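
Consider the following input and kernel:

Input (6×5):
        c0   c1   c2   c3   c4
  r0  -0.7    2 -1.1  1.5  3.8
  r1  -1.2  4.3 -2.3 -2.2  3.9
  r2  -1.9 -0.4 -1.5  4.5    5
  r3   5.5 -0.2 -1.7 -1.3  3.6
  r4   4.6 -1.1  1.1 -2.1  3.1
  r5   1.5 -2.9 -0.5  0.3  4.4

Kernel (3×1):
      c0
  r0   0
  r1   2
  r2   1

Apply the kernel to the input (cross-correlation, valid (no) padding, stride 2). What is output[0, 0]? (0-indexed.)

-4.3

The receptive field on the input at this output position is [-0.7 / -1.2 / -1.9]. Elementwise product with the kernel and sum: -1.2·2 + -1.9·1.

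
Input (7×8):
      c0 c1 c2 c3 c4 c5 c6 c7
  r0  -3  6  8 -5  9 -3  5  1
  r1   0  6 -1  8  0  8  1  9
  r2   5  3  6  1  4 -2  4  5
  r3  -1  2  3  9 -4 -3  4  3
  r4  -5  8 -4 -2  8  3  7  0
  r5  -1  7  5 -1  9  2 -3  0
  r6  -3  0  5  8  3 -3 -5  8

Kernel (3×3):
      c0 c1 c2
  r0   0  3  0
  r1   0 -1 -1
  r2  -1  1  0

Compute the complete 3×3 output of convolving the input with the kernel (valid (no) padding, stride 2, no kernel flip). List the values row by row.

Output[0,0]: The receptive field on the input at this output position is [-3 6 8 / 0 6 -1 / 5 3 6]. Elementwise product with the kernel and sum: 6·3 + 6·-1 + -1·-1 + 5·-1 + 3·1.
Output[0,1]: The receptive field on the input at this output position is [8 -5 9 / -1 8 0 / 6 1 4]. Elementwise product with the kernel and sum: -5·3 + 8·-1 + 0·-1 + 6·-1 + 1·1.

11 -28 -24
17 0 -12
15 -11 4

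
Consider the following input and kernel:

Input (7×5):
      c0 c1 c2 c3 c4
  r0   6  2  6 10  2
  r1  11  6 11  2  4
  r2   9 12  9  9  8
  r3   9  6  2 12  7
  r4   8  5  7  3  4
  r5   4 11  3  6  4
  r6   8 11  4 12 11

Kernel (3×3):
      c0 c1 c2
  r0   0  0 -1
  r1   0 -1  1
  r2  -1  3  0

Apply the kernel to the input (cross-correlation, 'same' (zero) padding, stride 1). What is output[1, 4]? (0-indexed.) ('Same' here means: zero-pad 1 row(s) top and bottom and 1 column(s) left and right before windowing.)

The receptive field on the zero-padded input at this output position is [10 2 0 / 2 4 0 / 9 8 0]. Elementwise product with the kernel and sum: 0·-1 + 4·-1 + 0·1 + 9·-1 + 8·3.

11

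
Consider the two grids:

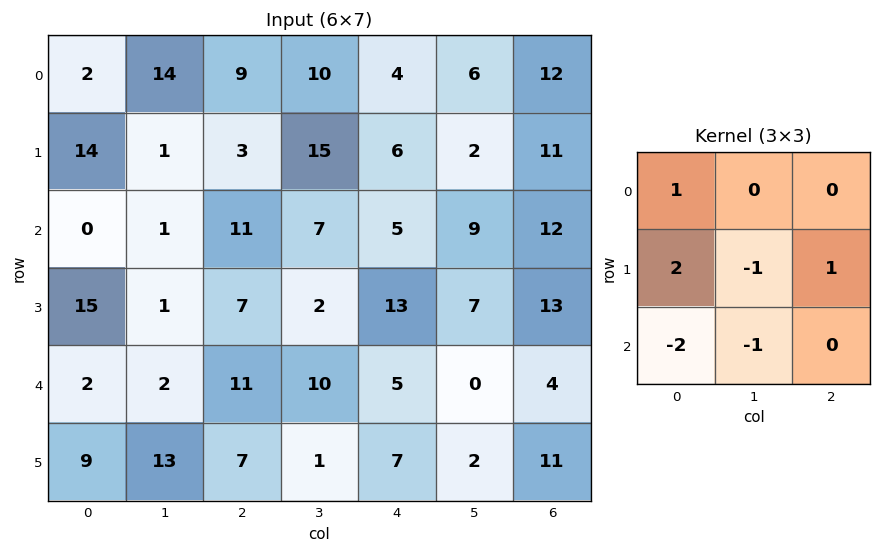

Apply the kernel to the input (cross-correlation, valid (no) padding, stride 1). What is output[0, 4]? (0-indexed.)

The receptive field on the input at this output position is [4 6 12 / 6 2 11 / 5 9 12]. Elementwise product with the kernel and sum: 4·1 + 6·2 + 2·-1 + 11·1 + 5·-2 + 9·-1.

6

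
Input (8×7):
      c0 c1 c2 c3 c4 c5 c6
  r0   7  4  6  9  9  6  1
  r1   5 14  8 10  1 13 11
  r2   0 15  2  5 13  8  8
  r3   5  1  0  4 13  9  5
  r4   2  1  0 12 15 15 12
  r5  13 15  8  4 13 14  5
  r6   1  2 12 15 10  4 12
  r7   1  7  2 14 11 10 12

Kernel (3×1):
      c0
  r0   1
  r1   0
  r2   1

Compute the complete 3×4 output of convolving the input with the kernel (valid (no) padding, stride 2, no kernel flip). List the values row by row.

7 8 22 9
2 2 28 20
3 12 25 24

Output[0,0]: The receptive field on the input at this output position is [7 / 5 / 0]. Elementwise product with the kernel and sum: 7·1 + 0·1.
Output[0,1]: The receptive field on the input at this output position is [6 / 8 / 2]. Elementwise product with the kernel and sum: 6·1 + 2·1.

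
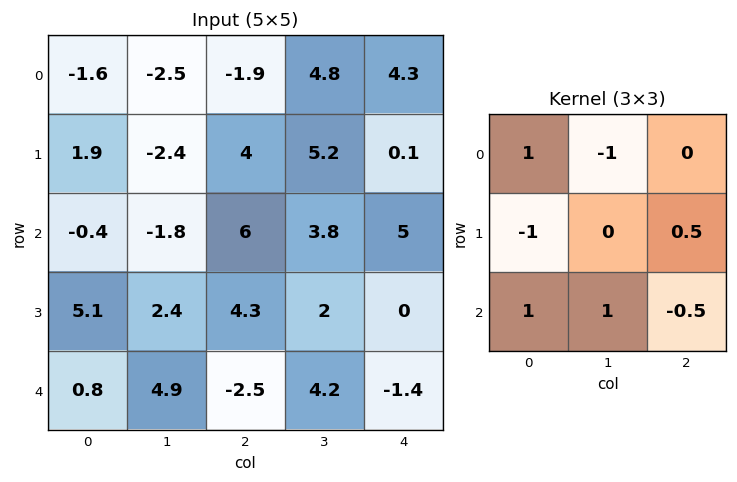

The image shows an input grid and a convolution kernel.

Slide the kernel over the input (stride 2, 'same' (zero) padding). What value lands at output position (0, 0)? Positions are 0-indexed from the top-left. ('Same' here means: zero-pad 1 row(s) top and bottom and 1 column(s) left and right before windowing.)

The receptive field on the zero-padded input at this output position is [0 0 0 / 0 -1.6 -2.5 / 0 1.9 -2.4]. Elementwise product with the kernel and sum: 0·1 + 0·-1 + 0·-1 + -2.5·0.5 + 0·1 + 1.9·1 + -2.4·-0.5.

1.85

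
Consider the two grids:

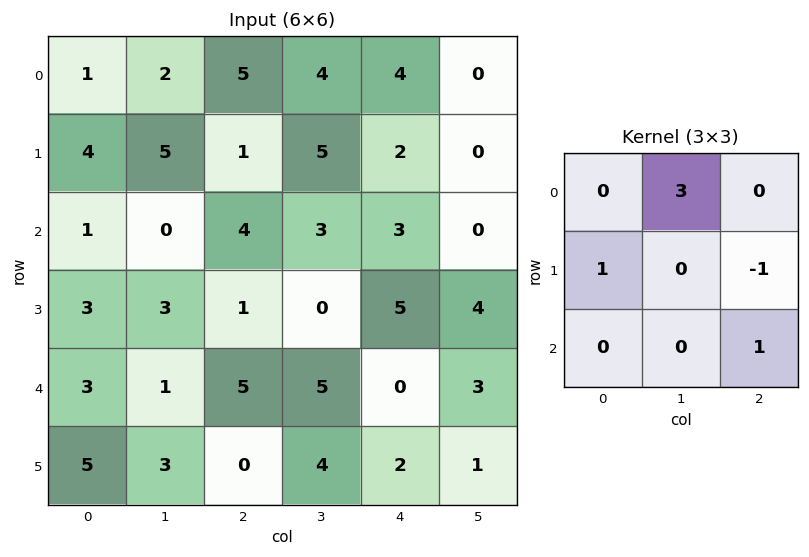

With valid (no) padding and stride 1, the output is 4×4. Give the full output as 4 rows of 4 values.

13 18 14 17
13 0 21 13
7 20 5 8
7 3 7 18

Output[0,0]: The receptive field on the input at this output position is [1 2 5 / 4 5 1 / 1 0 4]. Elementwise product with the kernel and sum: 2·3 + 4·1 + 1·-1 + 4·1.
Output[0,1]: The receptive field on the input at this output position is [2 5 4 / 5 1 5 / 0 4 3]. Elementwise product with the kernel and sum: 5·3 + 5·1 + 5·-1 + 3·1.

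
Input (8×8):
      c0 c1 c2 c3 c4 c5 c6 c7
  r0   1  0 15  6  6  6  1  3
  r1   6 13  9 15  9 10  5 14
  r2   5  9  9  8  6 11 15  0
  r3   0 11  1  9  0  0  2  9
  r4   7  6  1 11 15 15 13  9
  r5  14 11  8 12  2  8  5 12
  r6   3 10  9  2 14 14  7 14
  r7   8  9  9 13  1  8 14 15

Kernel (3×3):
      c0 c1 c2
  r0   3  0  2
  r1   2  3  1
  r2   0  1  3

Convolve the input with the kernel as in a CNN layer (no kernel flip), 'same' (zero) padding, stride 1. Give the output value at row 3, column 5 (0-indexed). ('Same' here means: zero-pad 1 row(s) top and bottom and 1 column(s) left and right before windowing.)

104

The receptive field on the zero-padded input at this output position is [6 11 15 / 0 0 2 / 15 15 13]. Elementwise product with the kernel and sum: 6·3 + 15·2 + 0·2 + 0·3 + 2·1 + 15·1 + 13·3.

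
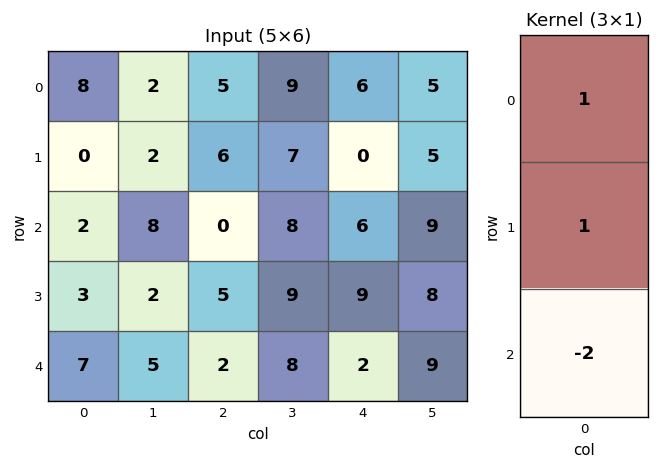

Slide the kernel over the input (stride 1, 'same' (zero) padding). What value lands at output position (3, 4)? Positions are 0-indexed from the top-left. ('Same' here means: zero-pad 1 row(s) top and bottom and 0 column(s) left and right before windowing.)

11

The receptive field on the zero-padded input at this output position is [6 / 9 / 2]. Elementwise product with the kernel and sum: 6·1 + 9·1 + 2·-2.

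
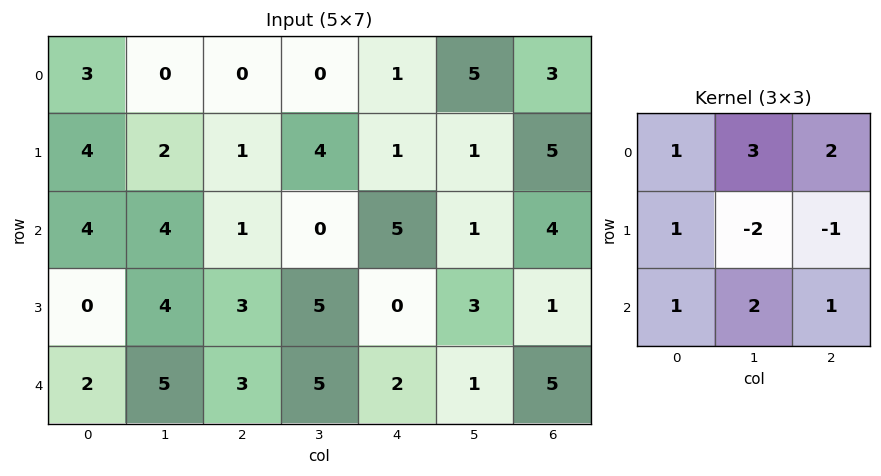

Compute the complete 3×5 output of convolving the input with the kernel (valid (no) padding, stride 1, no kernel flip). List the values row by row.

15 2 0 25 27
18 30 24 6 20
22 16 19 29 18

Output[0,0]: The receptive field on the input at this output position is [3 0 0 / 4 2 1 / 4 4 1]. Elementwise product with the kernel and sum: 3·1 + 0·3 + 0·2 + 4·1 + 2·-2 + 1·-1 + 4·1 + 4·2 + 1·1.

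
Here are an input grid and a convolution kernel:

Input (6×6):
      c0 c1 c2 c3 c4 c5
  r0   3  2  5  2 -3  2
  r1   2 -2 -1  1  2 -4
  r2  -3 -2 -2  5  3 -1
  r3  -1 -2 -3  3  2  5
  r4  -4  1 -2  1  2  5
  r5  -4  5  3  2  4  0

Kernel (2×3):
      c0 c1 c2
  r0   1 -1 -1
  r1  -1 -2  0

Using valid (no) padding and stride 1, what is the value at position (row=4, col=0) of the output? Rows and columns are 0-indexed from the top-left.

-9

The receptive field on the input at this output position is [-4 1 -2 / -4 5 3]. Elementwise product with the kernel and sum: -4·1 + 1·-1 + -2·-1 + -4·-1 + 5·-2.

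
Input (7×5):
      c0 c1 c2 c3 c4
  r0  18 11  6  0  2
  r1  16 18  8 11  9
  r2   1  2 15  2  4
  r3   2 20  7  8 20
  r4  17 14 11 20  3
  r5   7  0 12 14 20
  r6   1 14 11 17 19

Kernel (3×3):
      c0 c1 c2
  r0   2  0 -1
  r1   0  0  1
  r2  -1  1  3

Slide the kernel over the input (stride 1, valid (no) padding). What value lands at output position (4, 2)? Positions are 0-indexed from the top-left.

The receptive field on the input at this output position is [11 20 3 / 12 14 20 / 11 17 19]. Elementwise product with the kernel and sum: 11·2 + 3·-1 + 20·1 + 11·-1 + 17·1 + 19·3.

102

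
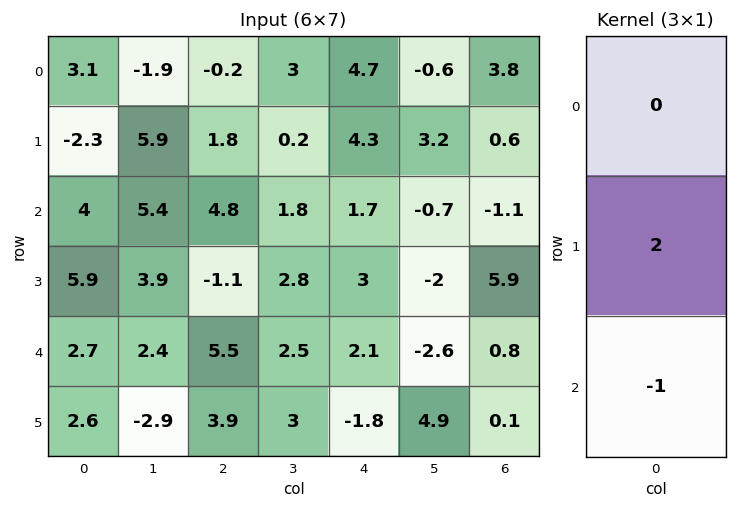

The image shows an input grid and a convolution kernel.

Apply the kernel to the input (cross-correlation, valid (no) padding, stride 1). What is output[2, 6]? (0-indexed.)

11

The receptive field on the input at this output position is [-1.1 / 5.9 / 0.8]. Elementwise product with the kernel and sum: 5.9·2 + 0.8·-1.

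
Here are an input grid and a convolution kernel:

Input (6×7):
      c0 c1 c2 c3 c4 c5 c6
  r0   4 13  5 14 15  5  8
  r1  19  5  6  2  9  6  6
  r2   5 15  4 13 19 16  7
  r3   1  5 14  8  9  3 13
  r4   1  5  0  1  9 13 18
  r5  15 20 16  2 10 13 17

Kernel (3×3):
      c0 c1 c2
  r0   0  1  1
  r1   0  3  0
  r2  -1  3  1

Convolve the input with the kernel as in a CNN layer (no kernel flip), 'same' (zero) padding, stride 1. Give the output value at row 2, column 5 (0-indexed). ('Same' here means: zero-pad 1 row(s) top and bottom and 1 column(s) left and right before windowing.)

73

The receptive field on the zero-padded input at this output position is [9 6 6 / 19 16 7 / 9 3 13]. Elementwise product with the kernel and sum: 6·1 + 6·1 + 16·3 + 9·-1 + 3·3 + 13·1.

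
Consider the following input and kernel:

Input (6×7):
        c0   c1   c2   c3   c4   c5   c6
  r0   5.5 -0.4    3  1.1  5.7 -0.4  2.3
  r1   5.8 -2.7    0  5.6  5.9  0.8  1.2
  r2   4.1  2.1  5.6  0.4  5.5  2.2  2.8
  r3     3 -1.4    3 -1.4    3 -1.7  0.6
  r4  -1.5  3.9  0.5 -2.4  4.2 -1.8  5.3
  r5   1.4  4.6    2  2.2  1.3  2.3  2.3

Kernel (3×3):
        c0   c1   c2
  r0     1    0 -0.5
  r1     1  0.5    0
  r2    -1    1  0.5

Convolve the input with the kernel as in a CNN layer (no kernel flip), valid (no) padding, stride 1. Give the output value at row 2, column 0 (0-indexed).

The receptive field on the input at this output position is [4.1 2.1 5.6 / 3 -1.4 3 / -1.5 3.9 0.5]. Elementwise product with the kernel and sum: 4.1·1 + 5.6·-0.5 + 3·1 + -1.4·0.5 + -1.5·-1 + 3.9·1 + 0.5·0.5.

9.25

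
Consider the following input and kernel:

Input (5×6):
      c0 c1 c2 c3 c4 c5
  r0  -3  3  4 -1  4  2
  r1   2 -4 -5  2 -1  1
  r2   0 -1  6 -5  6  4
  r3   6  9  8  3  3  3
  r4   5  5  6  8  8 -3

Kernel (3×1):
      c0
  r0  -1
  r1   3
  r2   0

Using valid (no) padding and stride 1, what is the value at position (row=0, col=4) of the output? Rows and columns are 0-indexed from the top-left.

The receptive field on the input at this output position is [4 / -1 / 6]. Elementwise product with the kernel and sum: 4·-1 + -1·3.

-7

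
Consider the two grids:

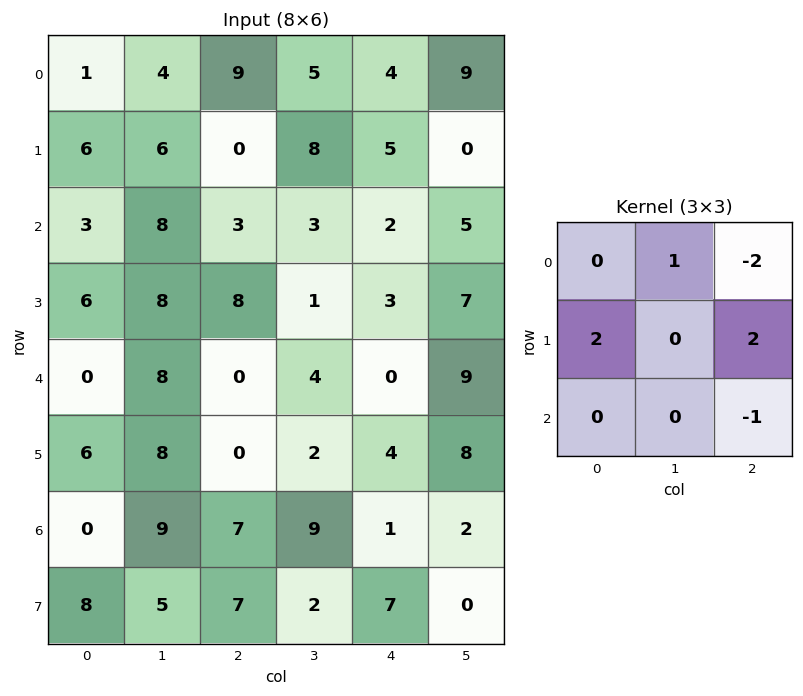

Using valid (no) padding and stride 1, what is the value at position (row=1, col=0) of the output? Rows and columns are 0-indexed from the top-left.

10

The receptive field on the input at this output position is [6 6 0 / 3 8 3 / 6 8 8]. Elementwise product with the kernel and sum: 6·1 + 0·-2 + 3·2 + 3·2 + 8·-1.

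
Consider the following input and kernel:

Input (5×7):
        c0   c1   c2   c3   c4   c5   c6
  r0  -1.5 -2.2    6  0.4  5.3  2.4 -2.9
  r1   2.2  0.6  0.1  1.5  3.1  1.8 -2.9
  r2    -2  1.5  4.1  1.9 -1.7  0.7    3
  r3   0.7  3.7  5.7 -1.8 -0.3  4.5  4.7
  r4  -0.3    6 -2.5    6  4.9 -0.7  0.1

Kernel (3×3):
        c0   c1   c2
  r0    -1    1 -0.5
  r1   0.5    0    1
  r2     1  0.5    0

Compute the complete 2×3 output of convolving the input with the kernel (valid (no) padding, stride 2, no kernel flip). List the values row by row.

Output[0,0]: The receptive field on the input at this output position is [-1.5 -2.2 6 / 2.2 0.6 0.1 / -2 1.5 4.1]. Elementwise product with the kernel and sum: -1.5·-1 + -2.2·1 + 6·-0.5 + 2.2·0.5 + 0.1·1 + -2·1 + 1.5·0.5.

-3.75 -0.05 -4.15
10.2 1.7 10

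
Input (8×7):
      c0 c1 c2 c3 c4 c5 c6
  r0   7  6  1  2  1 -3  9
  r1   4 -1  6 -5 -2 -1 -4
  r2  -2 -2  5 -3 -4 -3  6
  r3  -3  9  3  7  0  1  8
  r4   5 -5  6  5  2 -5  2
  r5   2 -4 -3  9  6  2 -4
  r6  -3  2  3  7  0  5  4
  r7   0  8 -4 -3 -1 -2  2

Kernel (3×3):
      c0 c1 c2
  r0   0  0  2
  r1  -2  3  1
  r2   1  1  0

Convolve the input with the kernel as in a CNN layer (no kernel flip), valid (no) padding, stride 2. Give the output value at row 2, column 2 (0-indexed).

The receptive field on the input at this output position is [2 -5 2 / 6 2 -4 / 0 5 4]. Elementwise product with the kernel and sum: 2·2 + 6·-2 + 2·3 + -4·1 + 0·1 + 5·1.

-1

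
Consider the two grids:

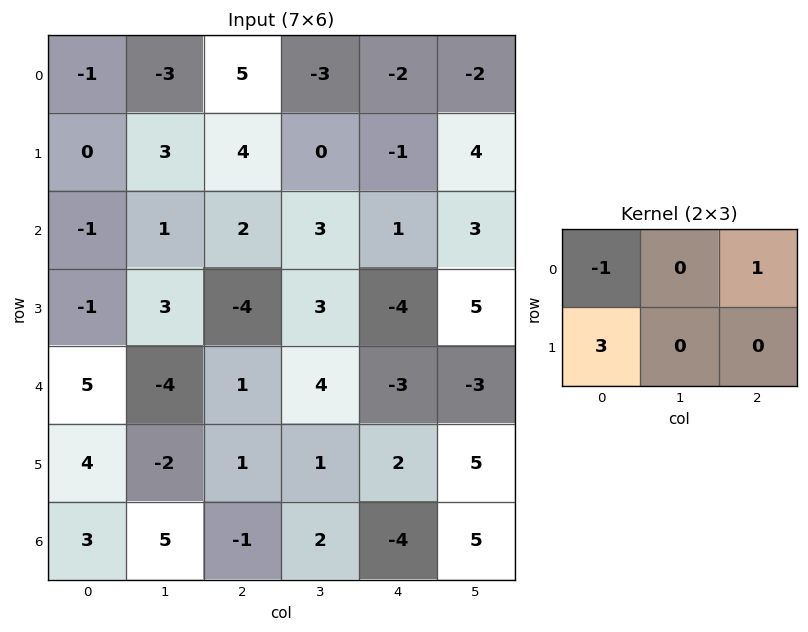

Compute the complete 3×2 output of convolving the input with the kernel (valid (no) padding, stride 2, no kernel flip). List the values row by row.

6 5
0 -13
8 -1

Output[0,0]: The receptive field on the input at this output position is [-1 -3 5 / 0 3 4]. Elementwise product with the kernel and sum: -1·-1 + 5·1 + 0·3.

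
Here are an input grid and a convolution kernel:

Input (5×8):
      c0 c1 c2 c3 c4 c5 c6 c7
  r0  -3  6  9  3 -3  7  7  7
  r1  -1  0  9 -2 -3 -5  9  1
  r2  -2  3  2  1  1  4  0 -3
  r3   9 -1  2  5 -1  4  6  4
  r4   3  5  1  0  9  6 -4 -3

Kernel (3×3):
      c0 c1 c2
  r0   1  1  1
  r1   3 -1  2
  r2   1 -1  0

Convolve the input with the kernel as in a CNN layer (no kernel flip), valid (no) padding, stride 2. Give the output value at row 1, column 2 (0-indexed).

The receptive field on the input at this output position is [1 4 0 / -1 4 6 / 9 6 -4]. Elementwise product with the kernel and sum: 1·1 + 4·1 + 0·1 + -1·3 + 4·-1 + 6·2 + 9·1 + 6·-1.

13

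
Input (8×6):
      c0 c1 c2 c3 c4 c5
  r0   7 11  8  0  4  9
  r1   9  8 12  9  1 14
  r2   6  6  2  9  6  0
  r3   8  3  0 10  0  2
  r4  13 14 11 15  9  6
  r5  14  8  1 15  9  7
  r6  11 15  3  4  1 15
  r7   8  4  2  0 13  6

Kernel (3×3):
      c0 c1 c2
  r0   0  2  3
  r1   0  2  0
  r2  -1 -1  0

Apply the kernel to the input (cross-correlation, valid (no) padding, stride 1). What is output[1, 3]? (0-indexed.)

The receptive field on the input at this output position is [9 1 14 / 9 6 0 / 10 0 2]. Elementwise product with the kernel and sum: 1·2 + 14·3 + 6·2 + 10·-1 + 0·-1.

46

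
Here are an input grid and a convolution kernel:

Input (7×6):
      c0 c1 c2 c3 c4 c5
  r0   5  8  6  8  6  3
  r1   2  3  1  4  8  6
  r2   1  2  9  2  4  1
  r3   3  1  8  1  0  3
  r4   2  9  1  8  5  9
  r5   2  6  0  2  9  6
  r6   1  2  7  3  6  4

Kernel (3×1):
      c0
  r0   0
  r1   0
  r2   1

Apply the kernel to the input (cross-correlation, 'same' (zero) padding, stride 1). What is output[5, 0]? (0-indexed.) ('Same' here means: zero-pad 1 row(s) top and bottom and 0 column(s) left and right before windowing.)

1

The receptive field on the zero-padded input at this output position is [2 / 2 / 1]. Elementwise product with the kernel and sum: 1·1.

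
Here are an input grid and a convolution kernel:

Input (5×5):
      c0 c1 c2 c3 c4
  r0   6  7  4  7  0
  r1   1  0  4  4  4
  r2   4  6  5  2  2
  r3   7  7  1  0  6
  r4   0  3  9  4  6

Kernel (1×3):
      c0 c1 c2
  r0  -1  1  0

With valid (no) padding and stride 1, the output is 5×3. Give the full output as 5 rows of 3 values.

1 -3 3
-1 4 0
2 -1 -3
0 -6 -1
3 6 -5

Output[0,0]: The receptive field on the input at this output position is [6 7 4]. Elementwise product with the kernel and sum: 6·-1 + 7·1.
Output[0,1]: The receptive field on the input at this output position is [7 4 7]. Elementwise product with the kernel and sum: 7·-1 + 4·1.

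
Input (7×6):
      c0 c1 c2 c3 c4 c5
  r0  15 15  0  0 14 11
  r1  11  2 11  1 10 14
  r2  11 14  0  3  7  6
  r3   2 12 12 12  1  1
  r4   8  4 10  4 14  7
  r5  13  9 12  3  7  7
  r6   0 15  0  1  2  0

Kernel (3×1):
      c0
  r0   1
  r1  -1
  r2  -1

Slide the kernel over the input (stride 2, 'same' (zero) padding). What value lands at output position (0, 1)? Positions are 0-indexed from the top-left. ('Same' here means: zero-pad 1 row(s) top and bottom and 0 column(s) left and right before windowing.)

The receptive field on the zero-padded input at this output position is [0 / 0 / 11]. Elementwise product with the kernel and sum: 0·1 + 0·-1 + 11·-1.

-11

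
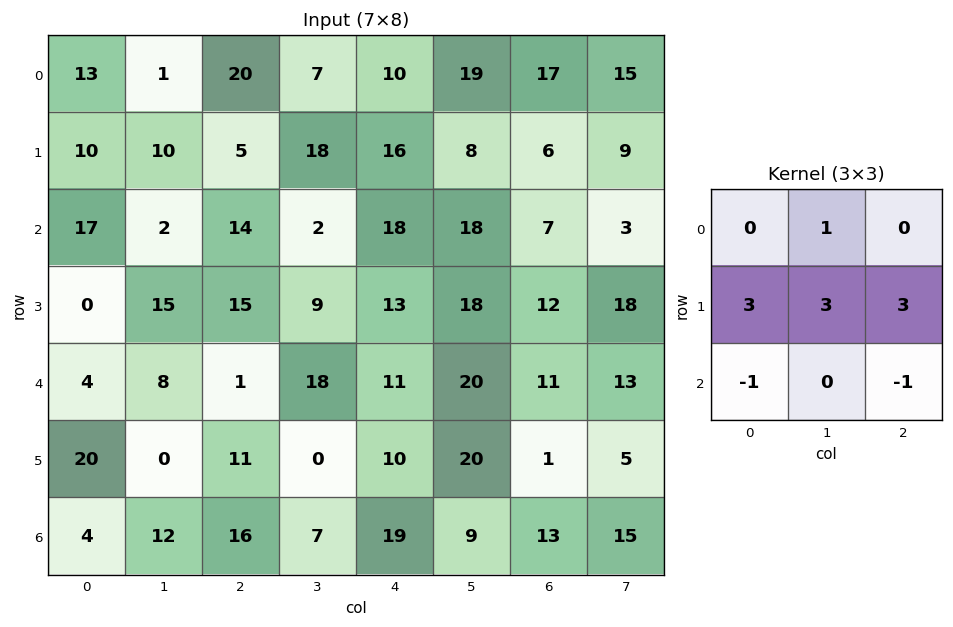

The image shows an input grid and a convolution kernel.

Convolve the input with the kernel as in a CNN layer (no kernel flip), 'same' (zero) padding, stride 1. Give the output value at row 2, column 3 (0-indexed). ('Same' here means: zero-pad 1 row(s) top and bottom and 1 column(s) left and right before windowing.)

The receptive field on the zero-padded input at this output position is [5 18 16 / 14 2 18 / 15 9 13]. Elementwise product with the kernel and sum: 18·1 + 14·3 + 2·3 + 18·3 + 15·-1 + 13·-1.

92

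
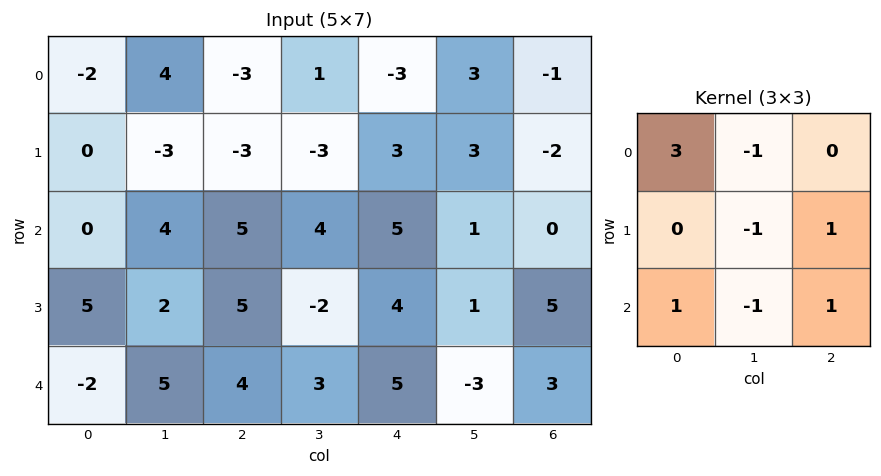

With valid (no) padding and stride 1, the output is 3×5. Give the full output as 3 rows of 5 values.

Output[0,0]: The receptive field on the input at this output position is [-2 4 -3 / 0 -3 -3 / 0 4 5]. Elementwise product with the kernel and sum: -2·3 + 4·-1 + -3·-1 + -3·1 + 0·1 + 4·-1 + 5·1.

-9 18 2 6 -13
12 -12 6 -21 13
-4 4 23 -1 29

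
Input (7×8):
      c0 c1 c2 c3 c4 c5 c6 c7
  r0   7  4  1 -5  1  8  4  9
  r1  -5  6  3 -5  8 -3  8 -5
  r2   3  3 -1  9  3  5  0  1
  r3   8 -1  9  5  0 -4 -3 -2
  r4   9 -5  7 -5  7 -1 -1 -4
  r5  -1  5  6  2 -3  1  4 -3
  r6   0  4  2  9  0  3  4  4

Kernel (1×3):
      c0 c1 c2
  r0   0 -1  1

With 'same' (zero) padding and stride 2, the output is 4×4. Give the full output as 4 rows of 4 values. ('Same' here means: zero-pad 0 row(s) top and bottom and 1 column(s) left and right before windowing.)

Output[0,0]: The receptive field on the zero-padded input at this output position is [0 7 4]. Elementwise product with the kernel and sum: 7·-1 + 4·1.
Output[0,1]: The receptive field on the zero-padded input at this output position is [4 1 -5]. Elementwise product with the kernel and sum: 1·-1 + -5·1.

-3 -6 7 5
0 10 2 1
-14 -12 -8 -3
4 7 3 0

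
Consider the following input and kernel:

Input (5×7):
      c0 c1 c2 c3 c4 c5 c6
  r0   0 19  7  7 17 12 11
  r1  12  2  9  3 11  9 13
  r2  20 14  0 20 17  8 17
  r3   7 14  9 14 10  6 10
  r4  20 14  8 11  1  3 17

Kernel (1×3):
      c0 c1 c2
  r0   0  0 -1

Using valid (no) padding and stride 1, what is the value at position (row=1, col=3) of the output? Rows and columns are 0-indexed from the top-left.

-9

The receptive field on the input at this output position is [3 11 9]. Elementwise product with the kernel and sum: 9·-1.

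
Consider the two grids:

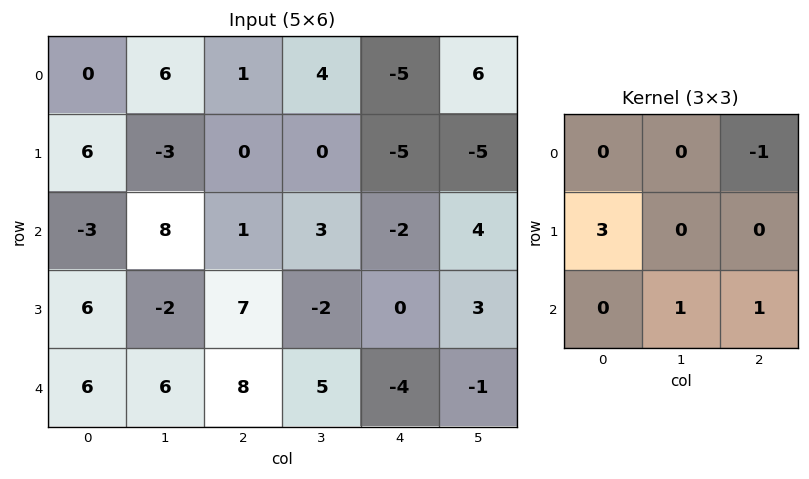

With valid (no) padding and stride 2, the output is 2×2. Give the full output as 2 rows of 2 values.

Output[0,0]: The receptive field on the input at this output position is [0 6 1 / 6 -3 0 / -3 8 1]. Elementwise product with the kernel and sum: 1·-1 + 6·3 + 8·1 + 1·1.
Output[0,1]: The receptive field on the input at this output position is [1 4 -5 / 0 0 -5 / 1 3 -2]. Elementwise product with the kernel and sum: -5·-1 + 0·3 + 3·1 + -2·1.

26 6
31 24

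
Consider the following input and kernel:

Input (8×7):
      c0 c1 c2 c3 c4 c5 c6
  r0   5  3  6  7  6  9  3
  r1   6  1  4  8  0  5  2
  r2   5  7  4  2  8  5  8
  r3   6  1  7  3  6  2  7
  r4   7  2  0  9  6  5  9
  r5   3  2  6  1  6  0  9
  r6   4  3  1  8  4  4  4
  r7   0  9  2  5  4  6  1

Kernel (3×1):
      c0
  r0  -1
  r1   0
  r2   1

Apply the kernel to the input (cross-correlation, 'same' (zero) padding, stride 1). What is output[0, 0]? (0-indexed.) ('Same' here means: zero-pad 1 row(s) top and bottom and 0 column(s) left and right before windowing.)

The receptive field on the zero-padded input at this output position is [0 / 5 / 6]. Elementwise product with the kernel and sum: 0·-1 + 6·1.

6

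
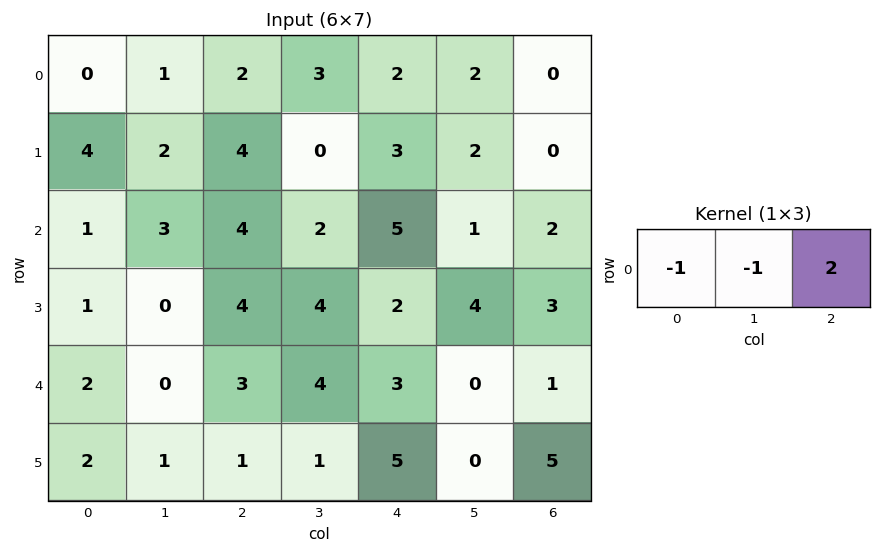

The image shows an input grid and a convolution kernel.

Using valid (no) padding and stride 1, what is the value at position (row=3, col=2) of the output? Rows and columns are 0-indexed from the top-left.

-4

The receptive field on the input at this output position is [4 4 2]. Elementwise product with the kernel and sum: 4·-1 + 4·-1 + 2·2.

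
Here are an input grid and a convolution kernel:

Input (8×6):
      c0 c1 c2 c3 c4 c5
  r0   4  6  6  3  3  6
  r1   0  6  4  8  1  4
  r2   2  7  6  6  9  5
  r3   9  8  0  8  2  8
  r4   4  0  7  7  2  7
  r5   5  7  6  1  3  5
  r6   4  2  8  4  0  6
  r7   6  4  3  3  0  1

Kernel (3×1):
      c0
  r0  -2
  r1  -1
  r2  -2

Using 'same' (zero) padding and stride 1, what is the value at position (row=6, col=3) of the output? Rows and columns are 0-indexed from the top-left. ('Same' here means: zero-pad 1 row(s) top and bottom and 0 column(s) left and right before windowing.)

-12

The receptive field on the zero-padded input at this output position is [1 / 4 / 3]. Elementwise product with the kernel and sum: 1·-2 + 4·-1 + 3·-2.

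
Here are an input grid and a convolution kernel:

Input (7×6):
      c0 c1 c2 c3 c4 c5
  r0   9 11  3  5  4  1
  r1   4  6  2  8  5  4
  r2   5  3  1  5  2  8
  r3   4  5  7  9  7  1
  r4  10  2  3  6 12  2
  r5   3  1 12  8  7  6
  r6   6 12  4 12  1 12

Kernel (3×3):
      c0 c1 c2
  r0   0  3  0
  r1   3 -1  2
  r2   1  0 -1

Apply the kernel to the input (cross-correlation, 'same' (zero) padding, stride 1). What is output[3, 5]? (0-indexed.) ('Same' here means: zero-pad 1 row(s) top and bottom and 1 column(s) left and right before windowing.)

56

The receptive field on the zero-padded input at this output position is [2 8 0 / 7 1 0 / 12 2 0]. Elementwise product with the kernel and sum: 8·3 + 7·3 + 1·-1 + 0·2 + 12·1 + 0·-1.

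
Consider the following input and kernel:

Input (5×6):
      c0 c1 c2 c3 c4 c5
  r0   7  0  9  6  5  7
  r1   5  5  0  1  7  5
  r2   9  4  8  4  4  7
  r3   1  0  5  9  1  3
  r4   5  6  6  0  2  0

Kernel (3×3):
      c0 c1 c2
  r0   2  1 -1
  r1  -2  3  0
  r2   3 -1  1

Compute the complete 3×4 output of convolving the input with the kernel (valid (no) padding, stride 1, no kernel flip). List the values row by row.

Output[0,0]: The receptive field on the input at this output position is [7 0 9 / 5 5 0 / 9 4 8]. Elementwise product with the kernel and sum: 7·2 + 0·1 + 9·-1 + 5·-2 + 5·3 + 9·3 + 4·-1 + 8·1.

41 1 46 44
17 29 -3 37
27 39 53 -12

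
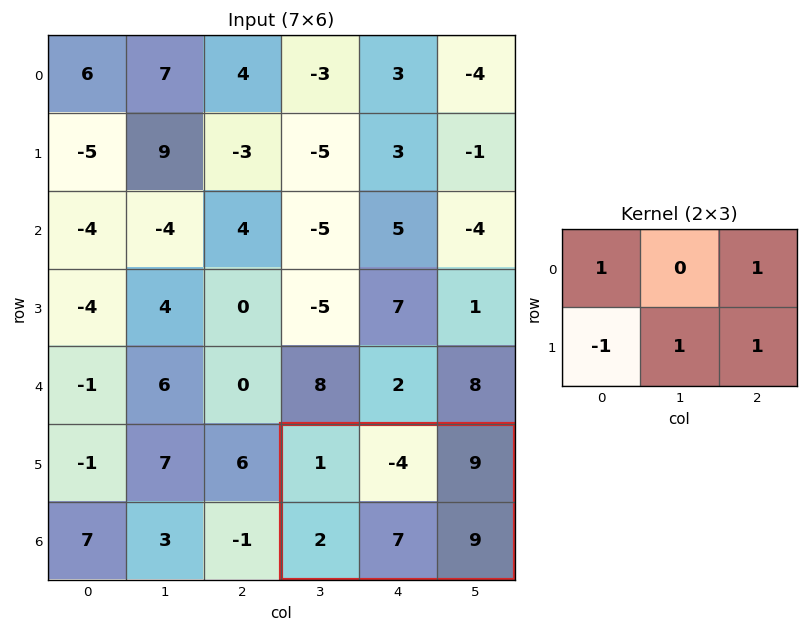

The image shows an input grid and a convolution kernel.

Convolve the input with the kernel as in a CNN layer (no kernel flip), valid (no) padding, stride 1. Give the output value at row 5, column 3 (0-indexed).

The receptive field on the input at this output position is [1 -4 9 / 2 7 9]. Elementwise product with the kernel and sum: 1·1 + 9·1 + 2·-1 + 7·1 + 9·1.

24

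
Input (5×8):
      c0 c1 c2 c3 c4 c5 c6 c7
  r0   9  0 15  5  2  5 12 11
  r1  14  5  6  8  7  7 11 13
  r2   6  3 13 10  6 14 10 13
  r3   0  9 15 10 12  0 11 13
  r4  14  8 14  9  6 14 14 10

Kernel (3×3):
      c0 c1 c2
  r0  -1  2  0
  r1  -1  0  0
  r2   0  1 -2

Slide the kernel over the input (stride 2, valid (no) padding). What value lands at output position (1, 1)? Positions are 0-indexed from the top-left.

The receptive field on the input at this output position is [13 10 6 / 15 10 12 / 14 9 6]. Elementwise product with the kernel and sum: 13·-1 + 10·2 + 15·-1 + 9·1 + 6·-2.

-11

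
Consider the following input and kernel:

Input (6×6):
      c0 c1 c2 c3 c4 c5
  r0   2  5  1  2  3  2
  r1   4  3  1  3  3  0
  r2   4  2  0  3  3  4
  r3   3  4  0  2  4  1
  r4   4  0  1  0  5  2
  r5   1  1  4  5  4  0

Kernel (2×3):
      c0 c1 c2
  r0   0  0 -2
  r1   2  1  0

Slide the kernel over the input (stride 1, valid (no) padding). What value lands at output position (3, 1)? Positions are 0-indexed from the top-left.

-3

The receptive field on the input at this output position is [4 0 2 / 0 1 0]. Elementwise product with the kernel and sum: 2·-2 + 0·2 + 1·1.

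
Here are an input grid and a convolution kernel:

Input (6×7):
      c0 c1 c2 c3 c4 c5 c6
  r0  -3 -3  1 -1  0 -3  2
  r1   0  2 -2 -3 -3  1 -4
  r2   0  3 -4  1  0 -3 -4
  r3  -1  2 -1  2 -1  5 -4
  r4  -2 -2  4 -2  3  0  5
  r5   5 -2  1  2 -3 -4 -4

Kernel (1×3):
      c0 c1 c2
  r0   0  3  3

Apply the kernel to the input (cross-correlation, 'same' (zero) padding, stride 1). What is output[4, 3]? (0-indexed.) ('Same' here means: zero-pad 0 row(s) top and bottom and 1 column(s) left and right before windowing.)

The receptive field on the zero-padded input at this output position is [4 -2 3]. Elementwise product with the kernel and sum: -2·3 + 3·3.

3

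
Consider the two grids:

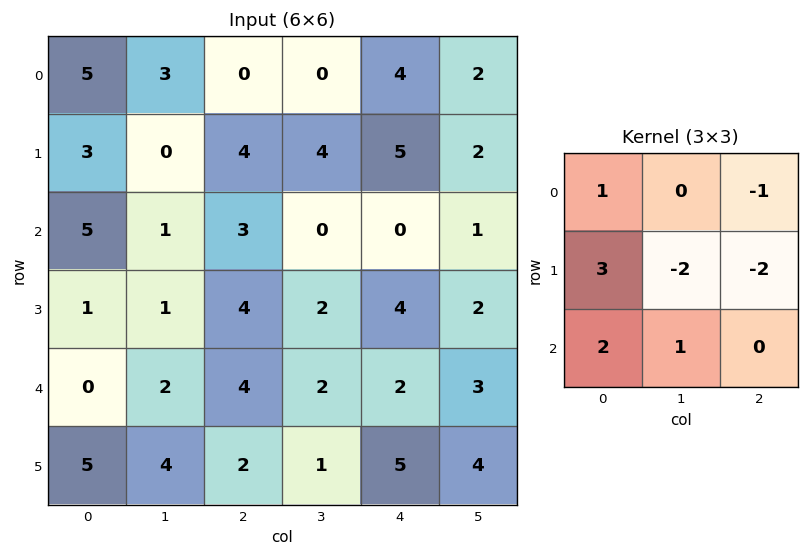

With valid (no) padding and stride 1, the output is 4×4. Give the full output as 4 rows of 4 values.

17 -8 -4 -4
9 -1 18 8
-3 0 13 -1
-1 3 9 3

Output[0,0]: The receptive field on the input at this output position is [5 3 0 / 3 0 4 / 5 1 3]. Elementwise product with the kernel and sum: 5·1 + 0·-1 + 3·3 + 0·-2 + 4·-2 + 5·2 + 1·1.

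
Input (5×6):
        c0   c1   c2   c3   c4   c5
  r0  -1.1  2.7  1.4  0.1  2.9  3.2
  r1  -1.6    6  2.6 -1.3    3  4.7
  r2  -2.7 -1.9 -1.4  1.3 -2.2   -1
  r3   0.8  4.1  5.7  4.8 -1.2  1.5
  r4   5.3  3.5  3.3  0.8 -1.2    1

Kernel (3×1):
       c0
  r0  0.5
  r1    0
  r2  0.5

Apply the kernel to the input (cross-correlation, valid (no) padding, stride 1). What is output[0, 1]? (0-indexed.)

The receptive field on the input at this output position is [2.7 / 6 / -1.9]. Elementwise product with the kernel and sum: 2.7·0.5 + -1.9·0.5.

0.4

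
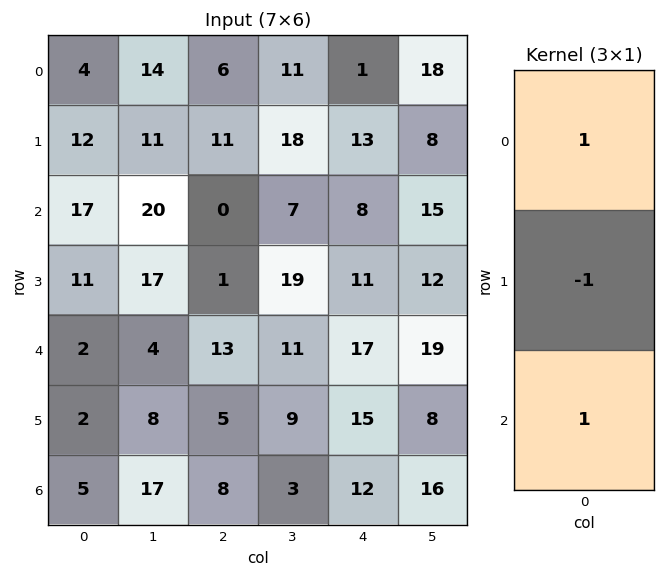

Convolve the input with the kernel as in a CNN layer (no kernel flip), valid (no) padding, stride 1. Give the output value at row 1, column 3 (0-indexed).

The receptive field on the input at this output position is [18 / 7 / 19]. Elementwise product with the kernel and sum: 18·1 + 7·-1 + 19·1.

30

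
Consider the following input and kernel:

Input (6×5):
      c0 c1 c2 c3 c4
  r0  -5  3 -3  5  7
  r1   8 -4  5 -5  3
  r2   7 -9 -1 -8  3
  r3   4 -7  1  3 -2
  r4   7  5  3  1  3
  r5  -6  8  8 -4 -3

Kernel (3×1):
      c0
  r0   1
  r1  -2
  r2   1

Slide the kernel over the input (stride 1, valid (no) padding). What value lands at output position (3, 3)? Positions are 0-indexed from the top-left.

-3

The receptive field on the input at this output position is [3 / 1 / -4]. Elementwise product with the kernel and sum: 3·1 + 1·-2 + -4·1.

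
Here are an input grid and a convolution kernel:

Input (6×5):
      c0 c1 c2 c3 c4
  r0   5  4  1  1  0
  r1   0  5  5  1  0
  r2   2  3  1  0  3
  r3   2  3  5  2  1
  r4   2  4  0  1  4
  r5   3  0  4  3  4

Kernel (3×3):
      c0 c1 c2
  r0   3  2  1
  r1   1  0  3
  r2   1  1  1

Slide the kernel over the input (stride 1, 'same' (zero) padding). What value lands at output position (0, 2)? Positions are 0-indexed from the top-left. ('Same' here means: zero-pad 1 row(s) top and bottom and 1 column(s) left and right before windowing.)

The receptive field on the zero-padded input at this output position is [0 0 0 / 4 1 1 / 5 5 1]. Elementwise product with the kernel and sum: 0·3 + 0·2 + 0·1 + 4·1 + 1·3 + 5·1 + 5·1 + 1·1.

18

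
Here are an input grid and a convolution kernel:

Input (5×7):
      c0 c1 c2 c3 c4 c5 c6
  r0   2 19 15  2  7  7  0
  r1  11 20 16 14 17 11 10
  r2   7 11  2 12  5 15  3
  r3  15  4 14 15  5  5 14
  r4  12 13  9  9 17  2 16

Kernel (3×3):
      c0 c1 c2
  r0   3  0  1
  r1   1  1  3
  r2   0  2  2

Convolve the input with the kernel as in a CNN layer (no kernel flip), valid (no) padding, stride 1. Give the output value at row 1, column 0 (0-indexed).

109

The receptive field on the input at this output position is [11 20 16 / 7 11 2 / 15 4 14]. Elementwise product with the kernel and sum: 11·3 + 16·1 + 7·1 + 11·1 + 2·3 + 4·2 + 14·2.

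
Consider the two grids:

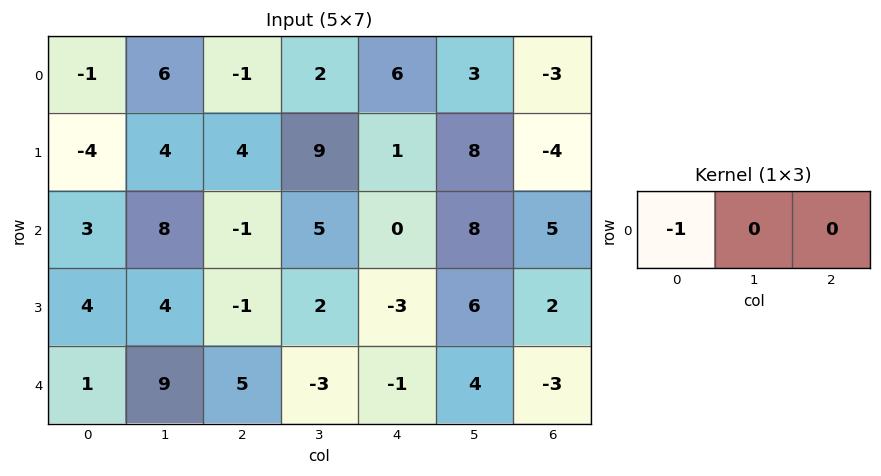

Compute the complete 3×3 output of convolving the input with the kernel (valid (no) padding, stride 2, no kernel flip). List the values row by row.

1 1 -6
-3 1 0
-1 -5 1

Output[0,0]: The receptive field on the input at this output position is [-1 6 -1]. Elementwise product with the kernel and sum: -1·-1.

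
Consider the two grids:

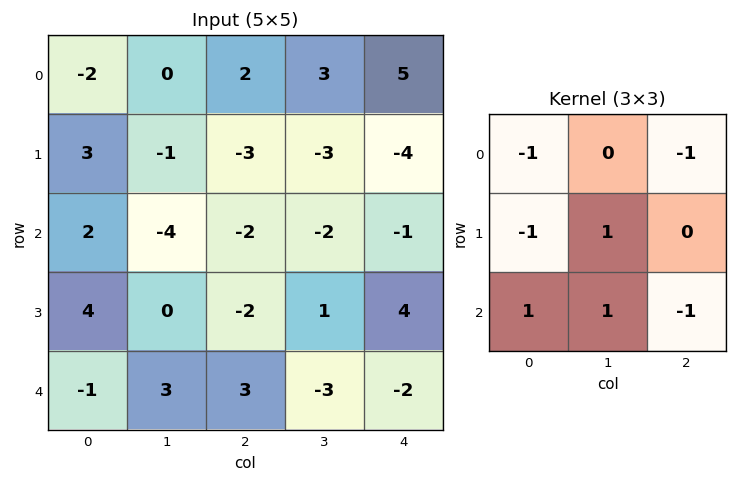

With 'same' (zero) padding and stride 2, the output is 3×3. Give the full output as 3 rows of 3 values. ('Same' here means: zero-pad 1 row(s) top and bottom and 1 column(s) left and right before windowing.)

2 1 -5
7 3 9
-1 -1 0

Output[0,0]: The receptive field on the zero-padded input at this output position is [0 0 0 / 0 -2 0 / 0 3 -1]. Elementwise product with the kernel and sum: 0·-1 + 0·-1 + 0·-1 + -2·1 + 0·1 + 3·1 + -1·-1.
Output[0,1]: The receptive field on the zero-padded input at this output position is [0 0 0 / 0 2 3 / -1 -3 -3]. Elementwise product with the kernel and sum: 0·-1 + 0·-1 + 0·-1 + 2·1 + -1·1 + -3·1 + -3·-1.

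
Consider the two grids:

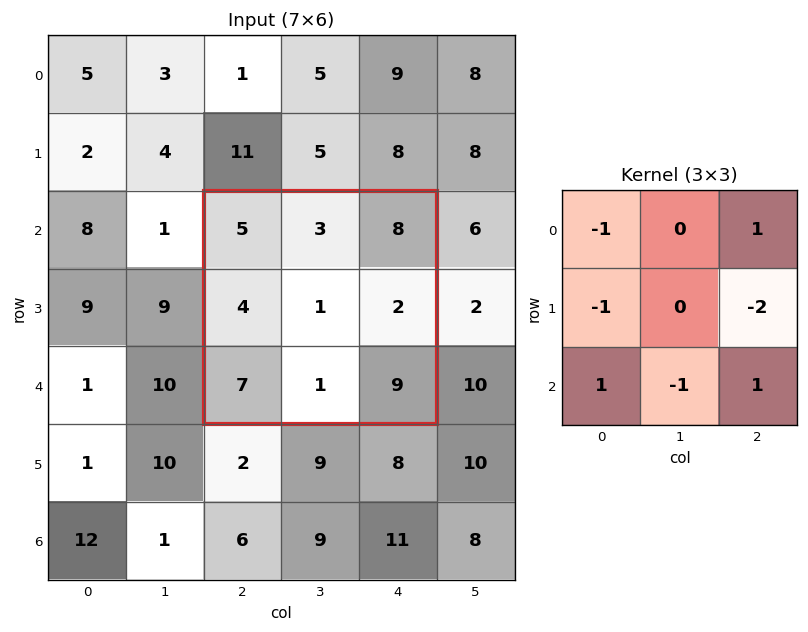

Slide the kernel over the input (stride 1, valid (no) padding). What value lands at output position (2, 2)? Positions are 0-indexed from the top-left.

The receptive field on the input at this output position is [5 3 8 / 4 1 2 / 7 1 9]. Elementwise product with the kernel and sum: 5·-1 + 8·1 + 4·-1 + 2·-2 + 7·1 + 1·-1 + 9·1.

10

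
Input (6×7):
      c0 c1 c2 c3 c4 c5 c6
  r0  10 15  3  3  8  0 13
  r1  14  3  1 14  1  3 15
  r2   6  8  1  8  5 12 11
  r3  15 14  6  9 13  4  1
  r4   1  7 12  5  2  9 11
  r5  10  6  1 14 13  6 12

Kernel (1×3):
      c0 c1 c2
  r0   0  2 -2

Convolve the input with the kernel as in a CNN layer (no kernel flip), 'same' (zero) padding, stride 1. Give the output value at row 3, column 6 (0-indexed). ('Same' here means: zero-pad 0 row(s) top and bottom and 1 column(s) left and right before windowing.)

The receptive field on the zero-padded input at this output position is [4 1 0]. Elementwise product with the kernel and sum: 1·2 + 0·-2.

2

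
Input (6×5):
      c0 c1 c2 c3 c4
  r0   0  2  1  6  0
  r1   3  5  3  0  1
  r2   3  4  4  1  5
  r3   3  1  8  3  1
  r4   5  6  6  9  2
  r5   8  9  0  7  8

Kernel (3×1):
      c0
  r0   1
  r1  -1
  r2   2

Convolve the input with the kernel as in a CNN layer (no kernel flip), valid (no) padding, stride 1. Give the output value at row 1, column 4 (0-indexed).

The receptive field on the input at this output position is [1 / 5 / 1]. Elementwise product with the kernel and sum: 1·1 + 5·-1 + 1·2.

-2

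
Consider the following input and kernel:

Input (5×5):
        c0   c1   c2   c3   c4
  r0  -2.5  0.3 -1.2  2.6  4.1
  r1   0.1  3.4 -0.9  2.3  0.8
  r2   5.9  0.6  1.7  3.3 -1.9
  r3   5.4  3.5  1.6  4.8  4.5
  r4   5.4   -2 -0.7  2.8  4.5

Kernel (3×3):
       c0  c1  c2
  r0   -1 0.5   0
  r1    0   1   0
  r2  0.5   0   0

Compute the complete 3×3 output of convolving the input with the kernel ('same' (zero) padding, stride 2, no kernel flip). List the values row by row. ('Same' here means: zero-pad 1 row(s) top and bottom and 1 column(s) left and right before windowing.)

Output[0,0]: The receptive field on the zero-padded input at this output position is [0 0 0 / 0 -2.5 0.3 / 0 0.1 3.4]. Elementwise product with the kernel and sum: 0·-1 + 0·0.5 + -2.5·1 + 0·0.5.
Output[0,1]: The receptive field on the zero-padded input at this output position is [0 0 0 / 0.3 -1.2 2.6 / 3.4 -0.9 2.3]. Elementwise product with the kernel and sum: 0·-1 + 0·0.5 + -1.2·1 + 3.4·0.5.

-2.5 0.5 5.25
5.95 -0.4 -1.4
8.1 -3.4 1.95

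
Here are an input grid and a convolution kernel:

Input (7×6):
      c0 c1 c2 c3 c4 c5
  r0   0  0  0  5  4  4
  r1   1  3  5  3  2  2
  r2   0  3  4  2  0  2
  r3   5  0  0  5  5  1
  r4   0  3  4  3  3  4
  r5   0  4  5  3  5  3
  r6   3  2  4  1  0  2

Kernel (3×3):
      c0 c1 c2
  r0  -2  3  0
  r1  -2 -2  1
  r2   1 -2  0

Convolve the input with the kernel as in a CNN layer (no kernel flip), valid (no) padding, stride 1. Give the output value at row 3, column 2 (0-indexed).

3

The receptive field on the input at this output position is [0 5 5 / 4 3 3 / 5 3 5]. Elementwise product with the kernel and sum: 0·-2 + 5·3 + 4·-2 + 3·-2 + 3·1 + 5·1 + 3·-2.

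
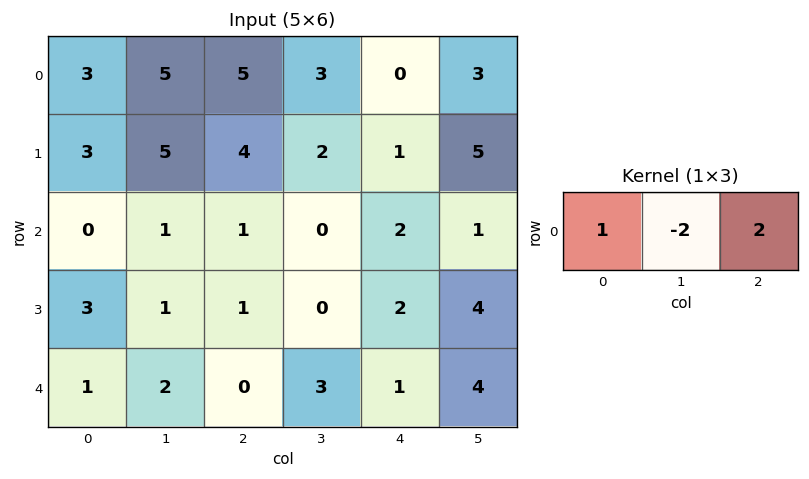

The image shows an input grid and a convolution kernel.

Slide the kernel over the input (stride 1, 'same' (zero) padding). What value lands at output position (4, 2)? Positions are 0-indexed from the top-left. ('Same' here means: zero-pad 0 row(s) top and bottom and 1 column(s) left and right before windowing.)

8

The receptive field on the zero-padded input at this output position is [2 0 3]. Elementwise product with the kernel and sum: 2·1 + 0·-2 + 3·2.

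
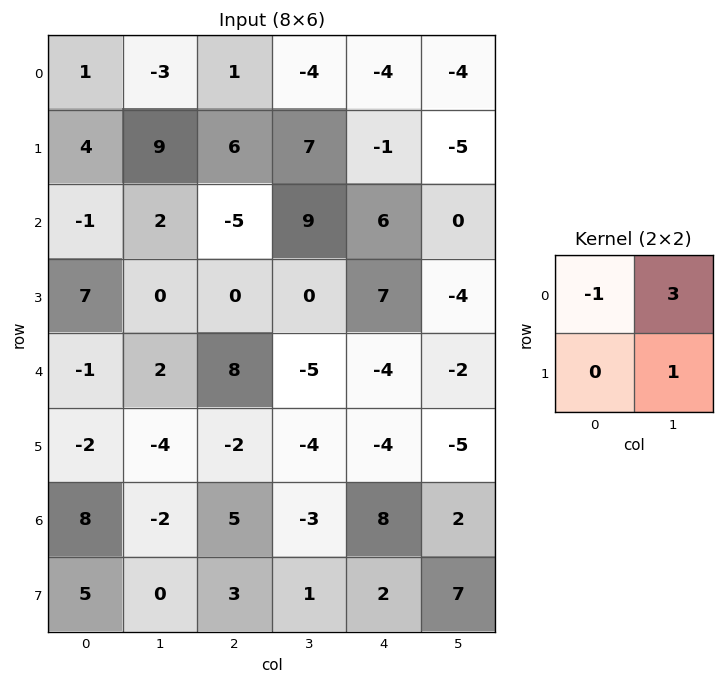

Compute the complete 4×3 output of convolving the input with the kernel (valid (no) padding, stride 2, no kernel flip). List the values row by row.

-1 -6 -13
7 32 -10
3 -27 -7
-14 -13 5

Output[0,0]: The receptive field on the input at this output position is [1 -3 / 4 9]. Elementwise product with the kernel and sum: 1·-1 + -3·3 + 9·1.
Output[0,1]: The receptive field on the input at this output position is [1 -4 / 6 7]. Elementwise product with the kernel and sum: 1·-1 + -4·3 + 7·1.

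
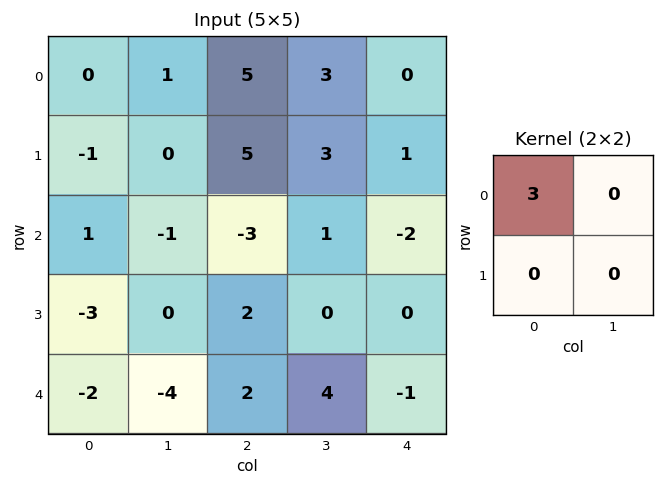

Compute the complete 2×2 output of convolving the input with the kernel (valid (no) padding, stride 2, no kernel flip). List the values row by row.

Output[0,0]: The receptive field on the input at this output position is [0 1 / -1 0]. Elementwise product with the kernel and sum: 0·3.
Output[0,1]: The receptive field on the input at this output position is [5 3 / 5 3]. Elementwise product with the kernel and sum: 5·3.

0 15
3 -9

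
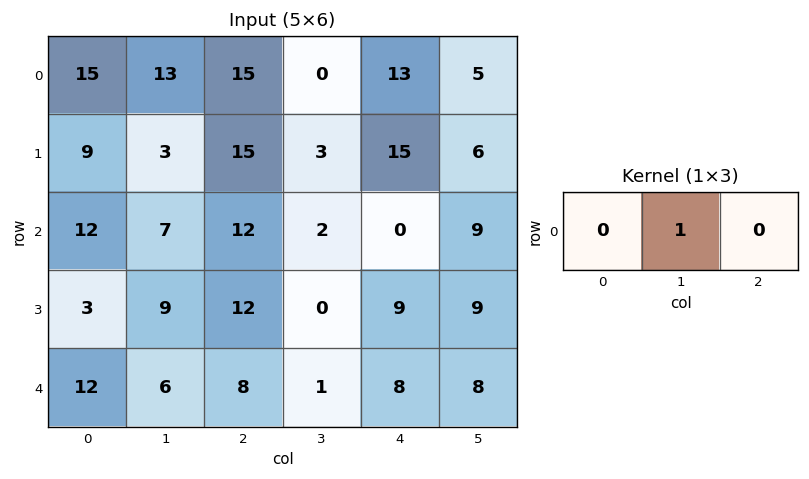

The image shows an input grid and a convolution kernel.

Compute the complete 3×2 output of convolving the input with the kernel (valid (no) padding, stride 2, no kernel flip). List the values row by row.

13 0
7 2
6 1

Output[0,0]: The receptive field on the input at this output position is [15 13 15]. Elementwise product with the kernel and sum: 13·1.
Output[0,1]: The receptive field on the input at this output position is [15 0 13]. Elementwise product with the kernel and sum: 0·1.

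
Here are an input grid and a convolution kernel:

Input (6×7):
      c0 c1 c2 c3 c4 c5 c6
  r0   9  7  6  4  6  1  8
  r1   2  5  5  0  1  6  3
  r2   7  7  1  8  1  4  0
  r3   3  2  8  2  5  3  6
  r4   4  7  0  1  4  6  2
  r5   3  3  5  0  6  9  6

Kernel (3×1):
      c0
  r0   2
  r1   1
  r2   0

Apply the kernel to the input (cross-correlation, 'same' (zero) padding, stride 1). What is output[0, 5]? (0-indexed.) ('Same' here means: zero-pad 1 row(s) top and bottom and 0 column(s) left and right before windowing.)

The receptive field on the zero-padded input at this output position is [0 / 1 / 6]. Elementwise product with the kernel and sum: 0·2 + 1·1.

1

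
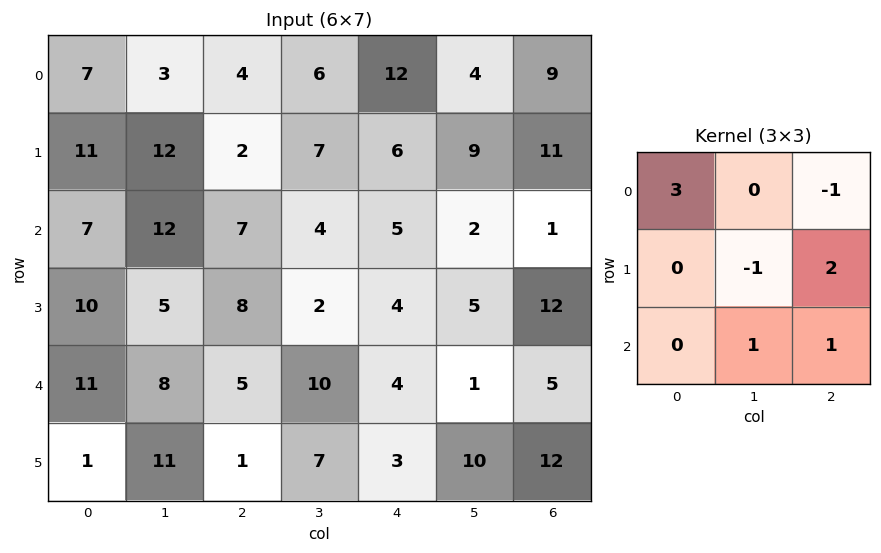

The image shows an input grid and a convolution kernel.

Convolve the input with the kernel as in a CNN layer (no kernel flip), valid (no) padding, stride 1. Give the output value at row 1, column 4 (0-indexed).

The receptive field on the input at this output position is [6 9 11 / 5 2 1 / 4 5 12]. Elementwise product with the kernel and sum: 6·3 + 11·-1 + 2·-1 + 1·2 + 5·1 + 12·1.

24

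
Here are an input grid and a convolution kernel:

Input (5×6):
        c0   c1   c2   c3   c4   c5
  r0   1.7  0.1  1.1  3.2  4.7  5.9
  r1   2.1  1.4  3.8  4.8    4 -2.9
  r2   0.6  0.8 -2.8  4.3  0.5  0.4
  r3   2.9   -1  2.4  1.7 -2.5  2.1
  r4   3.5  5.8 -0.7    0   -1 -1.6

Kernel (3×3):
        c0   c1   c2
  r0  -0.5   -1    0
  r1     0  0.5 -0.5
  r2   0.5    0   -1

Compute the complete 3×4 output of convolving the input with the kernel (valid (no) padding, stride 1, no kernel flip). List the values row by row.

Output[0,0]: The receptive field on the input at this output position is [1.7 0.1 1.1 / 2.1 1.4 3.8 / 0.6 0.8 -2.8]. Elementwise product with the kernel and sum: 1.7·-0.5 + 0.1·-1 + 1.4·0.5 + 3.8·-0.5 + 0.6·0.5 + -2.8·-1.

0.95 -5.55 -5.25 -1.1
-1.6 -10.25 -1.1 -7.6
-0.35 5.65 -0.15 -3.35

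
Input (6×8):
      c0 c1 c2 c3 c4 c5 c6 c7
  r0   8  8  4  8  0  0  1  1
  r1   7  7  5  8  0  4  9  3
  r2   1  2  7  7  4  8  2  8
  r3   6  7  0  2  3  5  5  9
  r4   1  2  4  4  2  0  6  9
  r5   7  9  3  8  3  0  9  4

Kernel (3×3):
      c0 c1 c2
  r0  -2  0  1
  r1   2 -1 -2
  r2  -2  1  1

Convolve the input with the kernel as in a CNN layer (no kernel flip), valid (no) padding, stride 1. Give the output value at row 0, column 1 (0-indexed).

The receptive field on the input at this output position is [8 4 8 / 7 5 8 / 2 7 7]. Elementwise product with the kernel and sum: 8·-2 + 8·1 + 7·2 + 5·-1 + 8·-2 + 2·-2 + 7·1 + 7·1.

-5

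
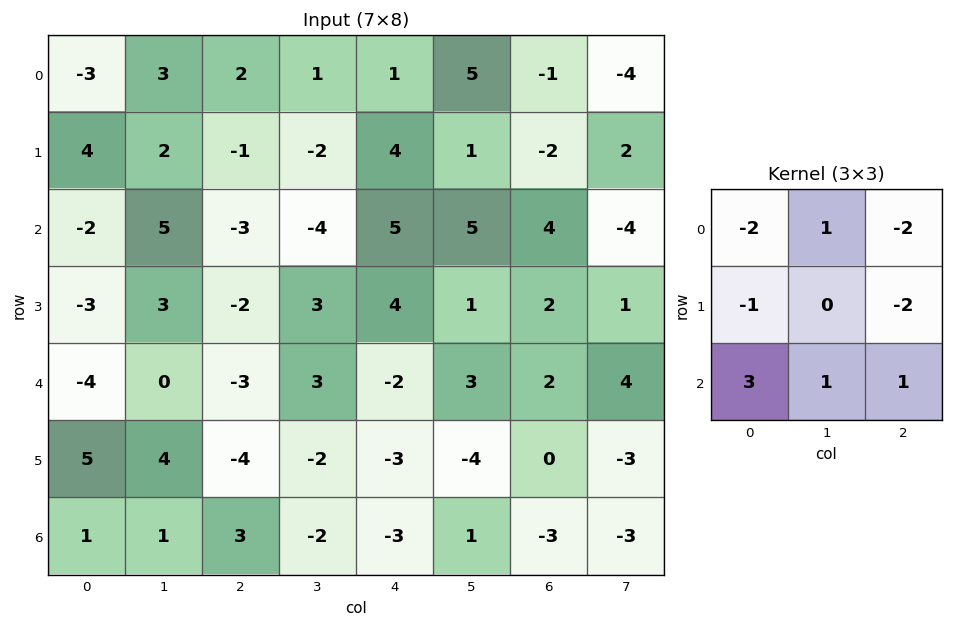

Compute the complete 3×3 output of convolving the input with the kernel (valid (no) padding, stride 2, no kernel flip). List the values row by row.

-1 -20 29
7 -22 -22
24 27 -5

Output[0,0]: The receptive field on the input at this output position is [-3 3 2 / 4 2 -1 / -2 5 -3]. Elementwise product with the kernel and sum: -3·-2 + 3·1 + 2·-2 + 4·-1 + -1·-2 + -2·3 + 5·1 + -3·1.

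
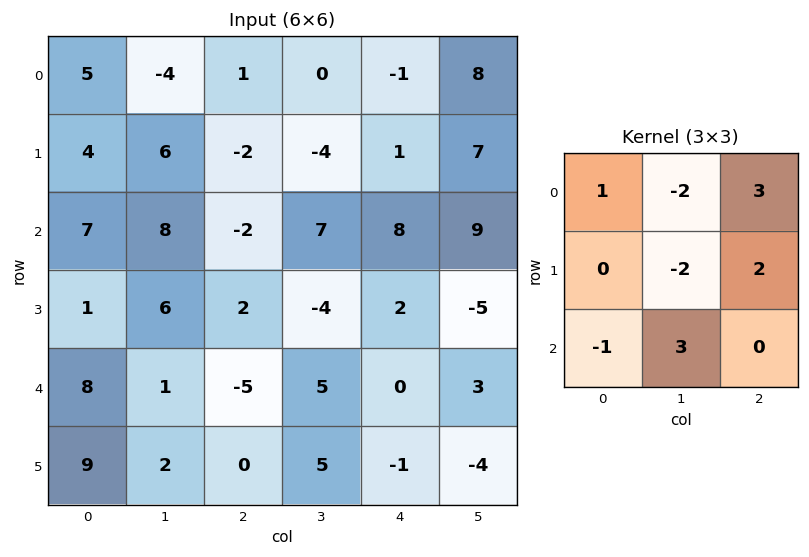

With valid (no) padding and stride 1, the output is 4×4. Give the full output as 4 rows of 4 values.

17 -24 31 55
-17 16 -3 27
-28 5 40 -1
-20 8 21 -25

Output[0,0]: The receptive field on the input at this output position is [5 -4 1 / 4 6 -2 / 7 8 -2]. Elementwise product with the kernel and sum: 5·1 + -4·-2 + 1·3 + 6·-2 + -2·2 + 7·-1 + 8·3.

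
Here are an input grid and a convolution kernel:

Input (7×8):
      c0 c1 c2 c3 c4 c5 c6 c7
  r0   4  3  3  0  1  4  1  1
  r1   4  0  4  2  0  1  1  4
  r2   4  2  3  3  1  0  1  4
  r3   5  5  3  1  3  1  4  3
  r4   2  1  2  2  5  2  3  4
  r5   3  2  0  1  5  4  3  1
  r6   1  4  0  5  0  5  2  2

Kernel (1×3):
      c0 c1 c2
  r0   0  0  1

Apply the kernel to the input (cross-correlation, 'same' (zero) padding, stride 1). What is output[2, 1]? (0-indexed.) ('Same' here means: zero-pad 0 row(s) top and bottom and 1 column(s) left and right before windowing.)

The receptive field on the zero-padded input at this output position is [4 2 3]. Elementwise product with the kernel and sum: 3·1.

3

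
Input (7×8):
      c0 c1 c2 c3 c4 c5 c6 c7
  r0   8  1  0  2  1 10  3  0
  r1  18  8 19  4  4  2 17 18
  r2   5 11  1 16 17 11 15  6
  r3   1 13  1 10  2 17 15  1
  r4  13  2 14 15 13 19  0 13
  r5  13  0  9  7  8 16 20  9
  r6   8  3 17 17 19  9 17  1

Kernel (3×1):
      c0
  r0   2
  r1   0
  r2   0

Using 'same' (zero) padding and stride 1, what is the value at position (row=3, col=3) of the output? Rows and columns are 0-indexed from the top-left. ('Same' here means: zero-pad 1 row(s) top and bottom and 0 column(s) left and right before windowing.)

The receptive field on the zero-padded input at this output position is [16 / 10 / 15]. Elementwise product with the kernel and sum: 16·2.

32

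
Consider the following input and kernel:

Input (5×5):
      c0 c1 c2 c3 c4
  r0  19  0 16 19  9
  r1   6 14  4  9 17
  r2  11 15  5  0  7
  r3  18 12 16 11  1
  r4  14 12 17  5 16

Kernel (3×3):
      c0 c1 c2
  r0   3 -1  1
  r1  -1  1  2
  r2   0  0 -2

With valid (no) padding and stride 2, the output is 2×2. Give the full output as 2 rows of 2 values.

79 63
15 -13

Output[0,0]: The receptive field on the input at this output position is [19 0 16 / 6 14 4 / 11 15 5]. Elementwise product with the kernel and sum: 19·3 + 0·-1 + 16·1 + 6·-1 + 14·1 + 4·2 + 5·-2.
Output[0,1]: The receptive field on the input at this output position is [16 19 9 / 4 9 17 / 5 0 7]. Elementwise product with the kernel and sum: 16·3 + 19·-1 + 9·1 + 4·-1 + 9·1 + 17·2 + 7·-2.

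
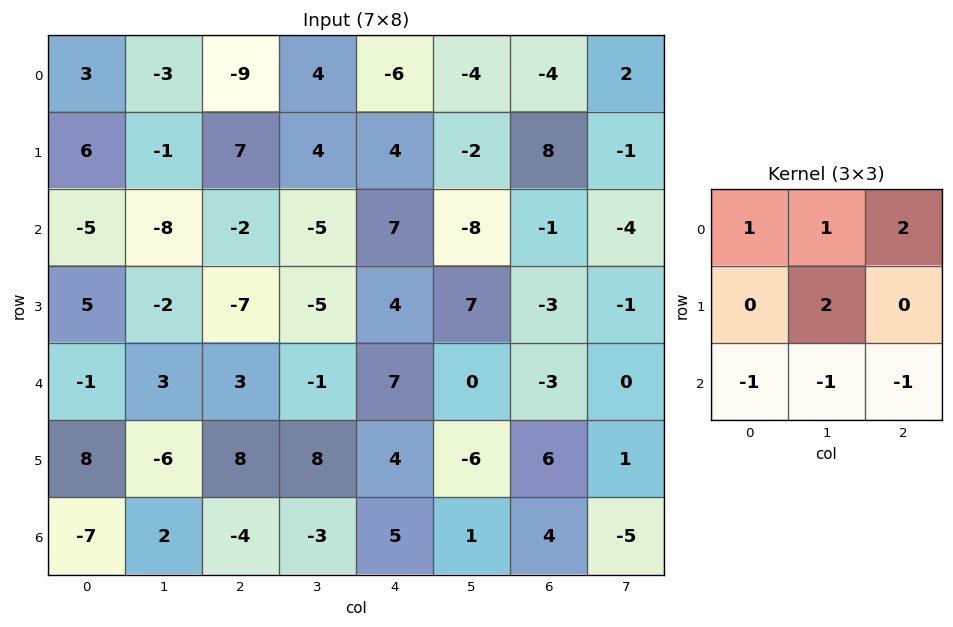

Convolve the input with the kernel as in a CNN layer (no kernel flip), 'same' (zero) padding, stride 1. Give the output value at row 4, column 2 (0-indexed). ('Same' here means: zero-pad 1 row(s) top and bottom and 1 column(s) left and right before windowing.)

-23

The receptive field on the zero-padded input at this output position is [-2 -7 -5 / 3 3 -1 / -6 8 8]. Elementwise product with the kernel and sum: -2·1 + -7·1 + -5·2 + 3·2 + -6·-1 + 8·-1 + 8·-1.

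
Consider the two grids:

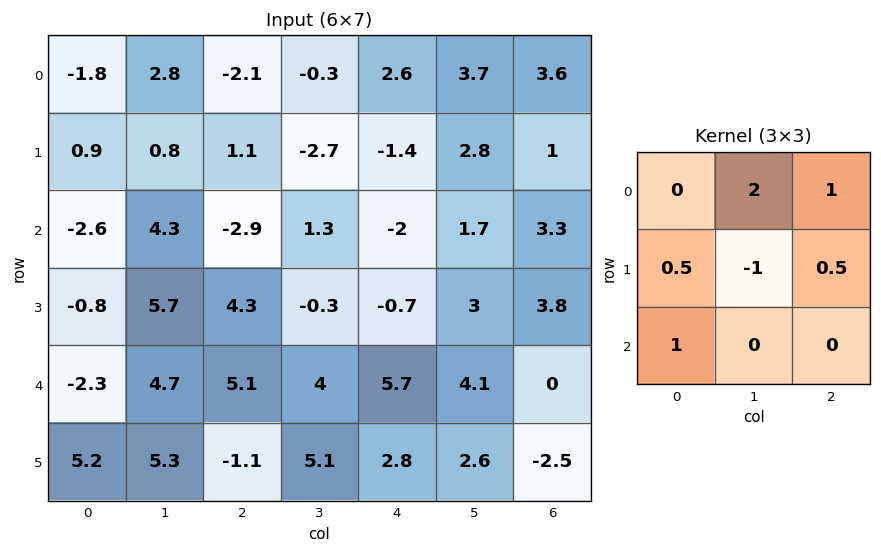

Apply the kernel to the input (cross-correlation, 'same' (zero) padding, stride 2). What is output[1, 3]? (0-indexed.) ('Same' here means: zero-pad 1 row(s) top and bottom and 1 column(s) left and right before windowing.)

The receptive field on the zero-padded input at this output position is [2.8 1 0 / 1.7 3.3 0 / 3 3.8 0]. Elementwise product with the kernel and sum: 1·2 + 0·1 + 1.7·0.5 + 3.3·-1 + 0·0.5 + 3·1.

2.55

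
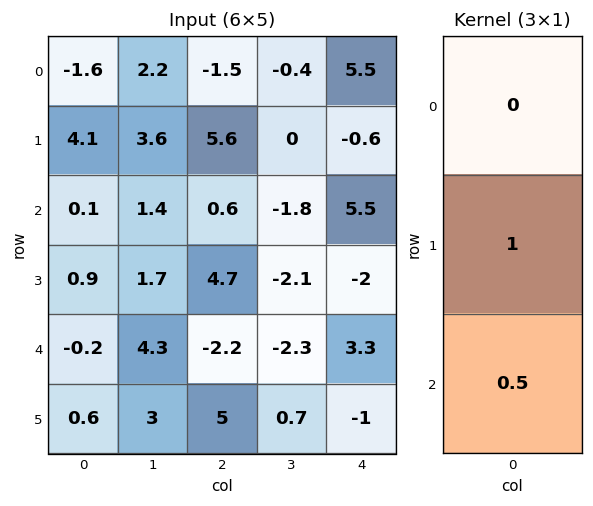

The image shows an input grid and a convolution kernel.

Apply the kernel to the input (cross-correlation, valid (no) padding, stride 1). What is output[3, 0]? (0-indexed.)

The receptive field on the input at this output position is [0.9 / -0.2 / 0.6]. Elementwise product with the kernel and sum: -0.2·1 + 0.6·0.5.

0.1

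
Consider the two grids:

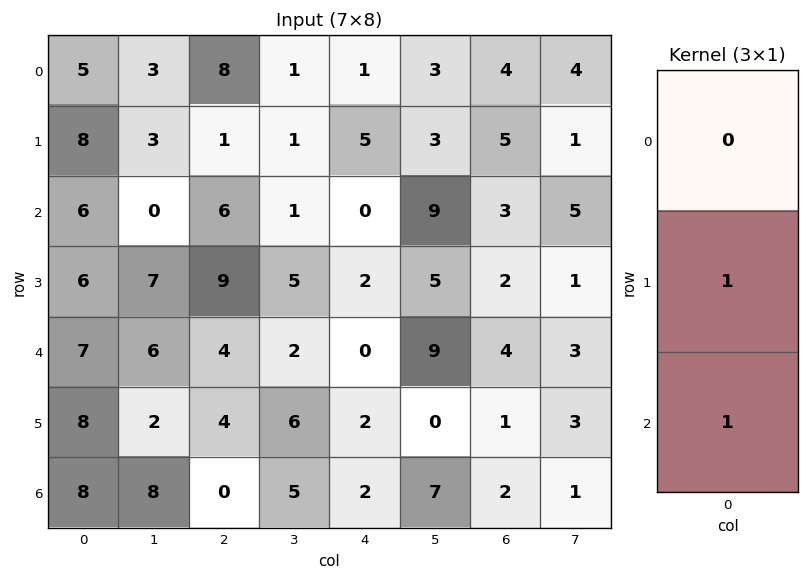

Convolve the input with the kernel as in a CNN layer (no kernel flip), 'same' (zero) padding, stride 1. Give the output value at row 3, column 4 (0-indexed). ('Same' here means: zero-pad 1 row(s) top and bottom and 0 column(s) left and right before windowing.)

2

The receptive field on the zero-padded input at this output position is [0 / 2 / 0]. Elementwise product with the kernel and sum: 2·1 + 0·1.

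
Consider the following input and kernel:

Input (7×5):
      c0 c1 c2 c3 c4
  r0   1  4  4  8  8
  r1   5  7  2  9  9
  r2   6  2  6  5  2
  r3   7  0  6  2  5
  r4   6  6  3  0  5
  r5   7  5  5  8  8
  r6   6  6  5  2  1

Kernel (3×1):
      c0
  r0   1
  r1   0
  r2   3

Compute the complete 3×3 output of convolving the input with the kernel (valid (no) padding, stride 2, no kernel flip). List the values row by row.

Output[0,0]: The receptive field on the input at this output position is [1 / 5 / 6]. Elementwise product with the kernel and sum: 1·1 + 6·3.

19 22 14
24 15 17
24 18 8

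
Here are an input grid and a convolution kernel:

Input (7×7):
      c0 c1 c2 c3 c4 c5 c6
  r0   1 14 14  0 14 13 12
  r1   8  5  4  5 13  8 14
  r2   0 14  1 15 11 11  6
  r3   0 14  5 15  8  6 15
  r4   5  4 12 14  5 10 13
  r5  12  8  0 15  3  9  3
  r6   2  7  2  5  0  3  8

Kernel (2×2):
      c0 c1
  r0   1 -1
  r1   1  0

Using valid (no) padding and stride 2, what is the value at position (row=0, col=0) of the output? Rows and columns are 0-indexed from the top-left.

-5

The receptive field on the input at this output position is [1 14 / 8 5]. Elementwise product with the kernel and sum: 1·1 + 14·-1 + 8·1.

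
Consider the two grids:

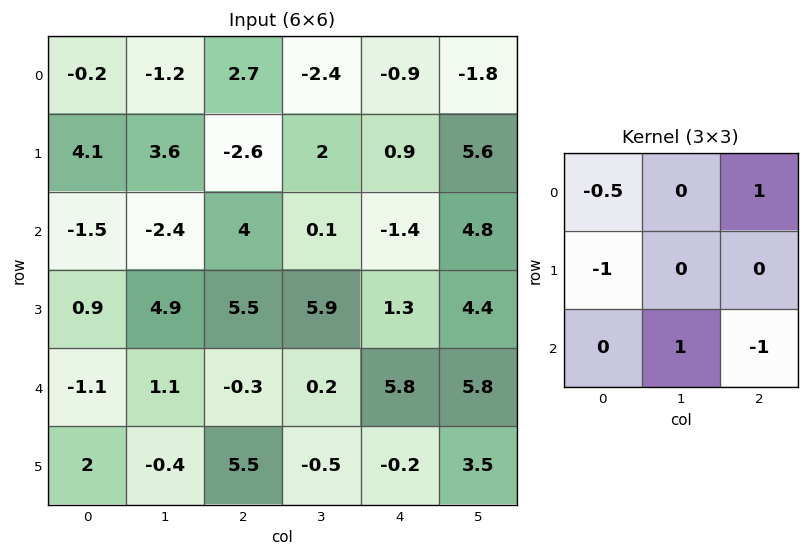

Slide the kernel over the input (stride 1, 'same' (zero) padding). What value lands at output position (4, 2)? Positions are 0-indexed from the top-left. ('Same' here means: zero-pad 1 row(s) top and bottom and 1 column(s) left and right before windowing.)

The receptive field on the zero-padded input at this output position is [4.9 5.5 5.9 / 1.1 -0.3 0.2 / -0.4 5.5 -0.5]. Elementwise product with the kernel and sum: 4.9·-0.5 + 5.9·1 + 1.1·-1 + 5.5·1 + -0.5·-1.

8.35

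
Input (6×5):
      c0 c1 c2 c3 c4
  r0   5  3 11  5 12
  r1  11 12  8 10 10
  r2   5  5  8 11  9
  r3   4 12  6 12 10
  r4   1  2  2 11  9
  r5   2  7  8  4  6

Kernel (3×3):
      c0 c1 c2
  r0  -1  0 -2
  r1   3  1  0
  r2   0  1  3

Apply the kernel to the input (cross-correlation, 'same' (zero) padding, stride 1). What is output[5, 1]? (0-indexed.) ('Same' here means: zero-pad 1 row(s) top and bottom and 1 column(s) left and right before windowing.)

8

The receptive field on the zero-padded input at this output position is [1 2 2 / 2 7 8 / 0 0 0]. Elementwise product with the kernel and sum: 1·-1 + 2·-2 + 2·3 + 7·1 + 0·1 + 0·3.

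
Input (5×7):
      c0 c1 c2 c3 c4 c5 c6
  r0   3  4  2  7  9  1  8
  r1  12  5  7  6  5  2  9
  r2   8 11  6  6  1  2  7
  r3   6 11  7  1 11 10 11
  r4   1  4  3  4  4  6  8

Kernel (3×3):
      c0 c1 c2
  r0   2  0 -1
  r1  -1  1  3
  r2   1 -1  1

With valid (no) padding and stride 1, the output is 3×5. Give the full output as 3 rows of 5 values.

21 32 10 25 40
40 22 29 11 35
36 20 41 56 33

Output[0,0]: The receptive field on the input at this output position is [3 4 2 / 12 5 7 / 8 11 6]. Elementwise product with the kernel and sum: 3·2 + 2·-1 + 12·-1 + 5·1 + 7·3 + 8·1 + 11·-1 + 6·1.
Output[0,1]: The receptive field on the input at this output position is [4 2 7 / 5 7 6 / 11 6 6]. Elementwise product with the kernel and sum: 4·2 + 7·-1 + 5·-1 + 7·1 + 6·3 + 11·1 + 6·-1 + 6·1.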